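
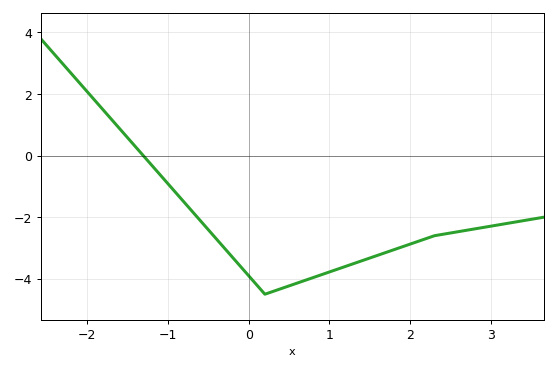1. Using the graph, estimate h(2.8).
-2.4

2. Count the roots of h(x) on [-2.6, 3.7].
1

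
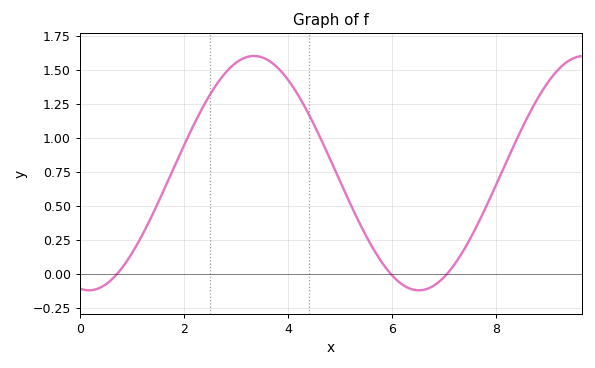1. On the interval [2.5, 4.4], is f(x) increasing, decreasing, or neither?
neither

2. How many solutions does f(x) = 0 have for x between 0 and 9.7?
3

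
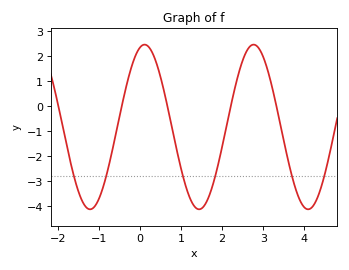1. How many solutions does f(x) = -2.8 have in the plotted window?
6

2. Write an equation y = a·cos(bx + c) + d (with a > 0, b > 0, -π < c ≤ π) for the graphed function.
y = 3.3cos(2.37x - 0.272) - 0.83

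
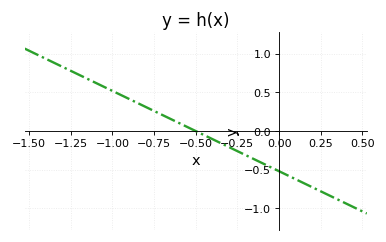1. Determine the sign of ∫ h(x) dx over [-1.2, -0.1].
positive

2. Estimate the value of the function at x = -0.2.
-0.312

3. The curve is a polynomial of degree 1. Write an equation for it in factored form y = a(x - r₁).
y = -1.04(x + 0.5)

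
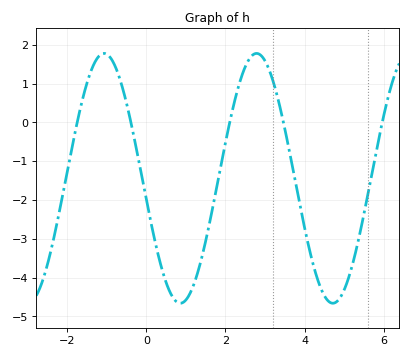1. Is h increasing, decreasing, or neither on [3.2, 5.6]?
neither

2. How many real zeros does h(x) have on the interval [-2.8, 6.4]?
5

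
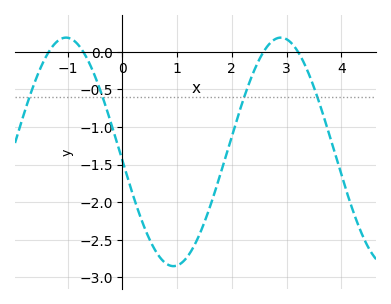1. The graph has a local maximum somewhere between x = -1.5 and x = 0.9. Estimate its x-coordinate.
-1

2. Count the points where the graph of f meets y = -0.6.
4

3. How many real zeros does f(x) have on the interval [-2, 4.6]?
4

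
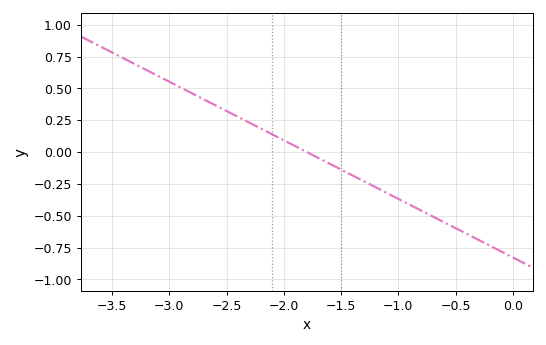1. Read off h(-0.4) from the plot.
-0.644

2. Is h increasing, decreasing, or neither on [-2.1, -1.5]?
decreasing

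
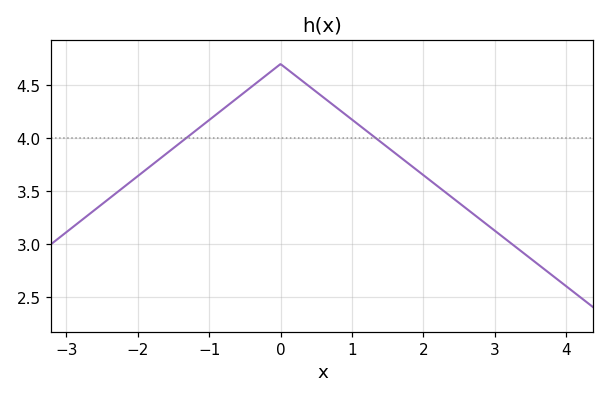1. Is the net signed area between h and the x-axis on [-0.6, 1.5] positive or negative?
positive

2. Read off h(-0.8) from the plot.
4.3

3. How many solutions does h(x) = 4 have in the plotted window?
2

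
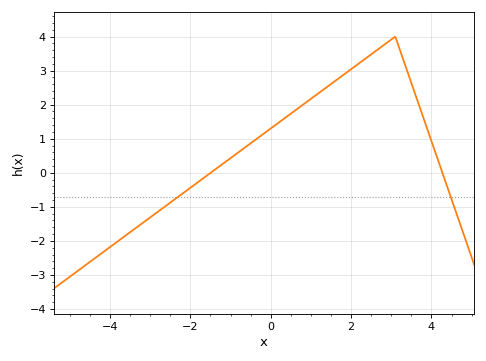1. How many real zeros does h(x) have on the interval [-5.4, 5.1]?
2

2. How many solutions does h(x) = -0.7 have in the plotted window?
2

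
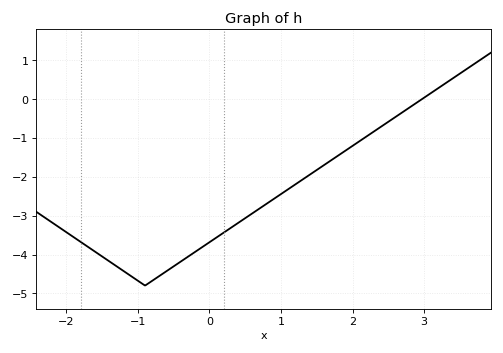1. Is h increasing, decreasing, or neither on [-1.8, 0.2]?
neither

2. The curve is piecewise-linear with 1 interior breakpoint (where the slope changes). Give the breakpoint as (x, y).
(-0.9, -4.8)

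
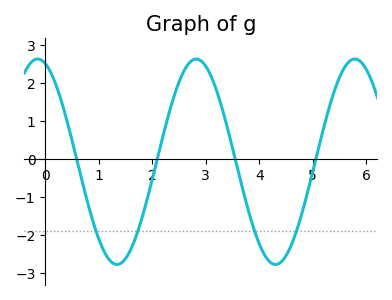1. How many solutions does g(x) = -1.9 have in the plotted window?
4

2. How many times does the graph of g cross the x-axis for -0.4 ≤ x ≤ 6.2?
4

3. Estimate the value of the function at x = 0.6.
-0.1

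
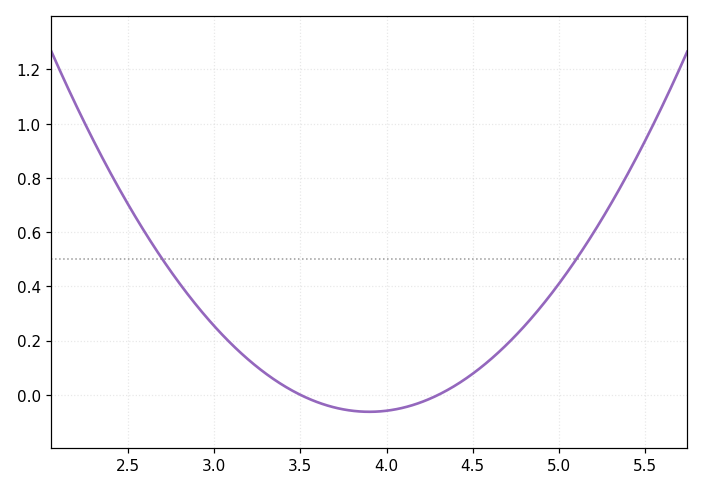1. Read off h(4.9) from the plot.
0.32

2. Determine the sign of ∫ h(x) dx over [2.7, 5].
positive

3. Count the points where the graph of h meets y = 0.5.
2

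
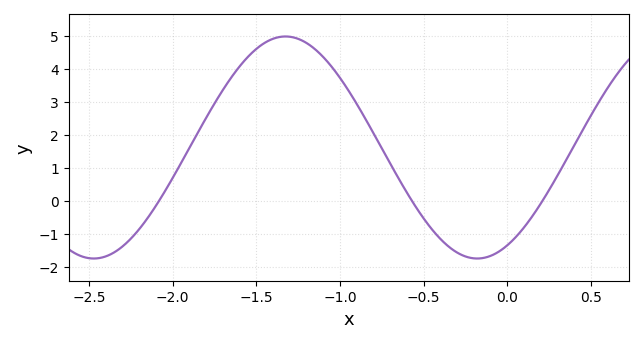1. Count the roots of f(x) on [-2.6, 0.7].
3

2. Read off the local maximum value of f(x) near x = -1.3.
4.98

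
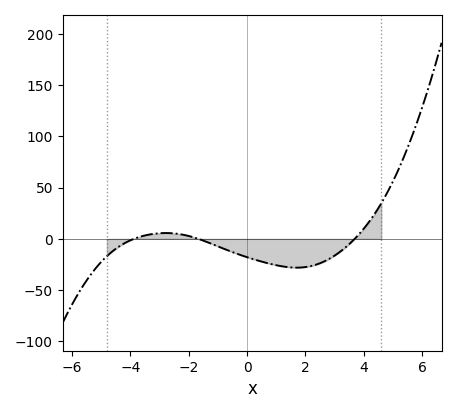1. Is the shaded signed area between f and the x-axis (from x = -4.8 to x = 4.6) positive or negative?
negative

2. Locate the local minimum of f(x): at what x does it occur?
1.6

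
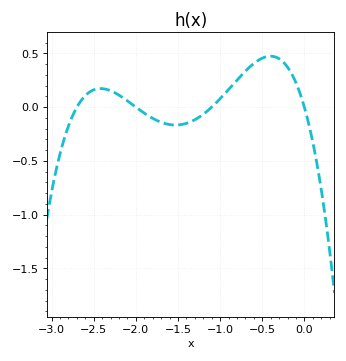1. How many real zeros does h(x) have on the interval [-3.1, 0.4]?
4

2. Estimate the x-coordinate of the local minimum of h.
-1.53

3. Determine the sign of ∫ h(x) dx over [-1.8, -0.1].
positive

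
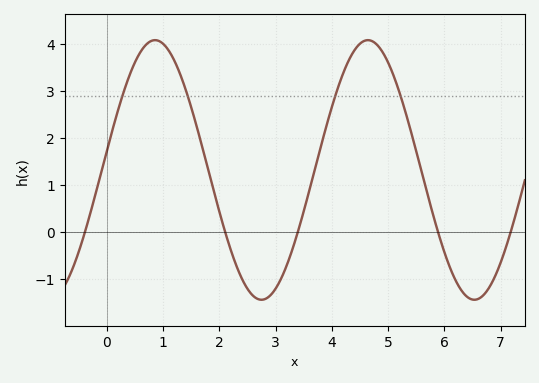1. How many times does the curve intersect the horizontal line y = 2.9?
4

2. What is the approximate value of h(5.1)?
3.3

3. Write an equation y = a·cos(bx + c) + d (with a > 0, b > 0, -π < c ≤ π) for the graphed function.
y = 2.76cos(1.7x - 1.4) + 1.32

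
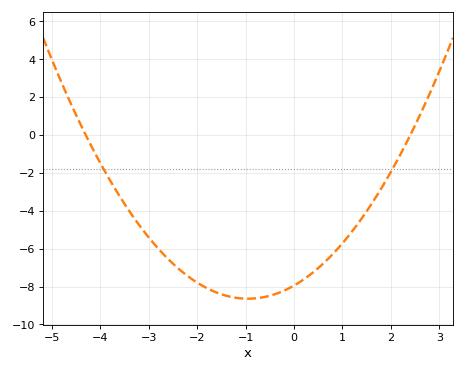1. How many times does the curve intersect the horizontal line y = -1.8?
2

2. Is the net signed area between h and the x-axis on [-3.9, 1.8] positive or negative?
negative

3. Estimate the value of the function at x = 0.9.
-6.01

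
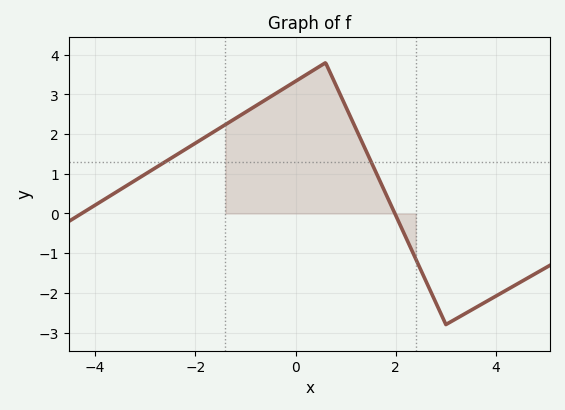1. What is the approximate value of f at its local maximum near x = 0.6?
3.8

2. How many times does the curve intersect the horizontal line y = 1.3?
2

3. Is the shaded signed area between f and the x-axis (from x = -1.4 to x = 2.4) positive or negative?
positive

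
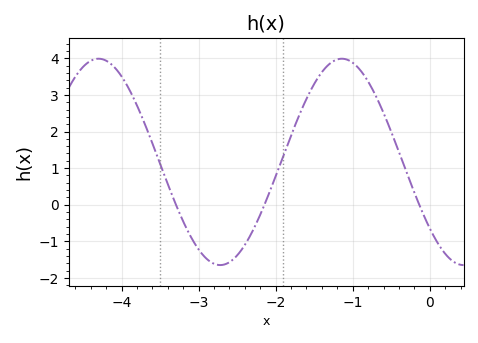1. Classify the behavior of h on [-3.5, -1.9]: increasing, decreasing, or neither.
neither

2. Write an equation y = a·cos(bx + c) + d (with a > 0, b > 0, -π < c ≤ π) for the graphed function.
y = 2.82cos(1.99x + 2.27) + 1.17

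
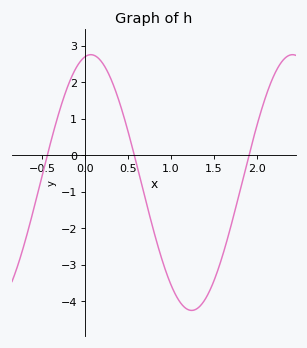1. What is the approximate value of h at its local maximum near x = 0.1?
2.8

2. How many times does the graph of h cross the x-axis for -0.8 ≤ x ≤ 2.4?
3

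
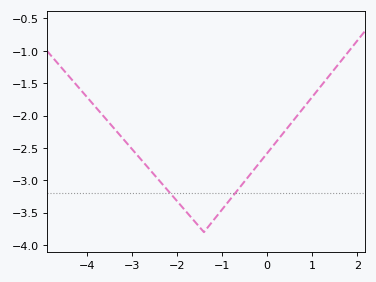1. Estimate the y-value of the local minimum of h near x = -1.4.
-3.8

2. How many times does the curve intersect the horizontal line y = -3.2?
2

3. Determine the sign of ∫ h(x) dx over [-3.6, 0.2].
negative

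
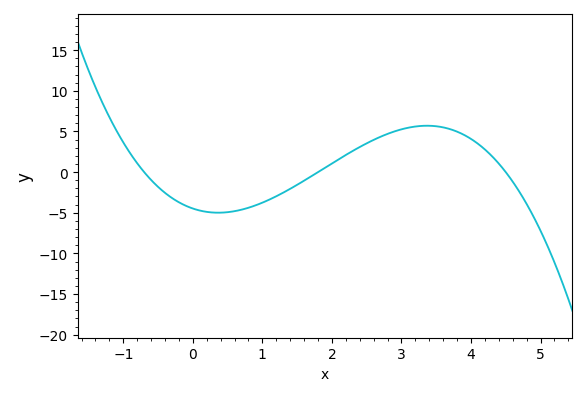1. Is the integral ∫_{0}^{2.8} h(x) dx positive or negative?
negative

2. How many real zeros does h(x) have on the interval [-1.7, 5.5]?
3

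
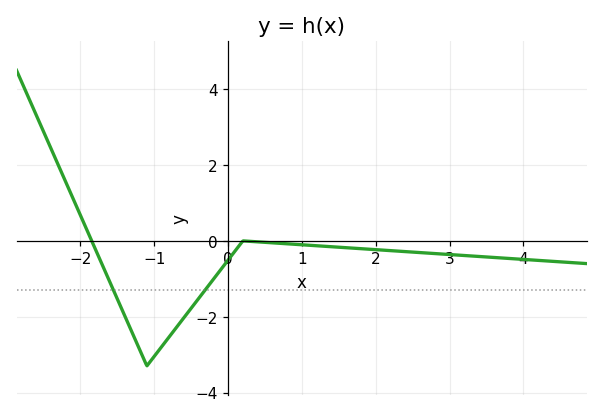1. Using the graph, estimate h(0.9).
-0.09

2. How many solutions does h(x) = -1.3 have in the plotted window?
2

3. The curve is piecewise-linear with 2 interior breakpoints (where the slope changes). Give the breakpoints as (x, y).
(-1.1, -3.3); (0.2, 0)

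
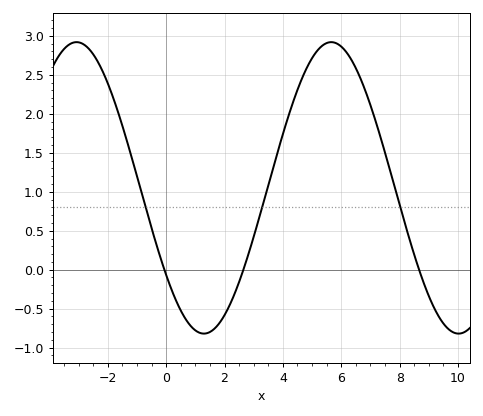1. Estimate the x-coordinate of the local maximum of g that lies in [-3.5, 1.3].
-3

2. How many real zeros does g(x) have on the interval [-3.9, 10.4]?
3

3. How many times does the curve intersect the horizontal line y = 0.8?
3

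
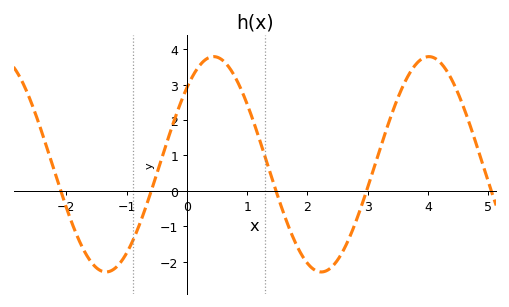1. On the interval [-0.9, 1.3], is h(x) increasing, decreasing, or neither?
neither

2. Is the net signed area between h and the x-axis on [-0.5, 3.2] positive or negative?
positive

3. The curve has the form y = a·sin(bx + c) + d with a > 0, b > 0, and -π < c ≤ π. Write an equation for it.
y = 3.04sin(1.8x + 0.79) + 0.75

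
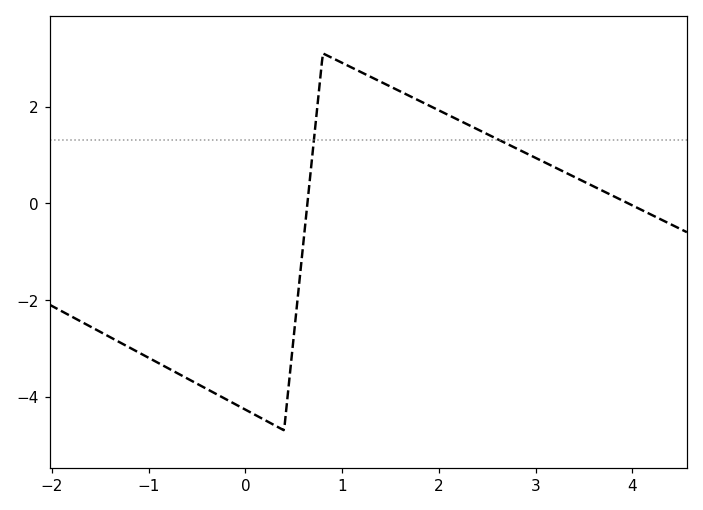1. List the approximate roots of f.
0.6, 4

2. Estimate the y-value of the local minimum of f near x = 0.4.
-4.6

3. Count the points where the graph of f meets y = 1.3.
2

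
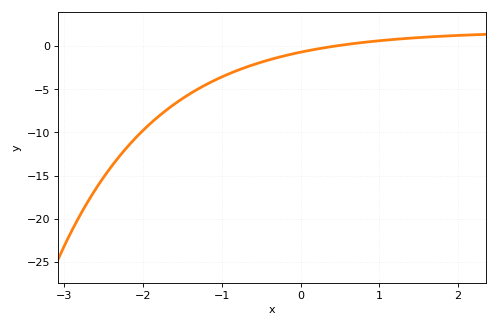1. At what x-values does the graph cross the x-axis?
0.4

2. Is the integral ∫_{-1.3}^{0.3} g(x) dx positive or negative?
negative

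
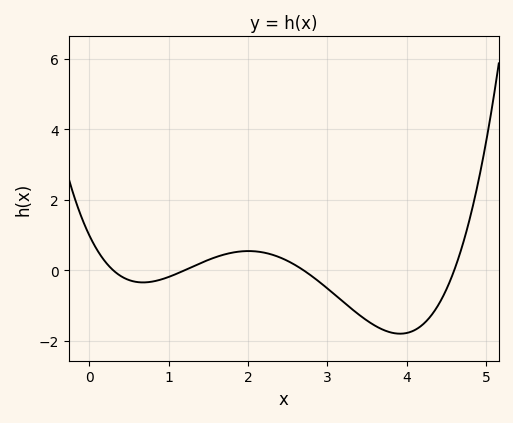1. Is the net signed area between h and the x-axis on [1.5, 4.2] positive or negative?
negative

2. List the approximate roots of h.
0.3, 1.2, 2.7, 4.6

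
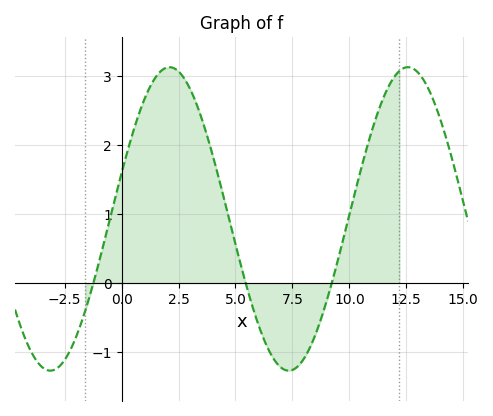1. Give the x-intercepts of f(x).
-1.24, 5.45, 9.23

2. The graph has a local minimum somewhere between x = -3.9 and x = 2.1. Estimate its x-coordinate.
-3.13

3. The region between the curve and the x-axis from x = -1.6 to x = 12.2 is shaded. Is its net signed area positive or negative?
positive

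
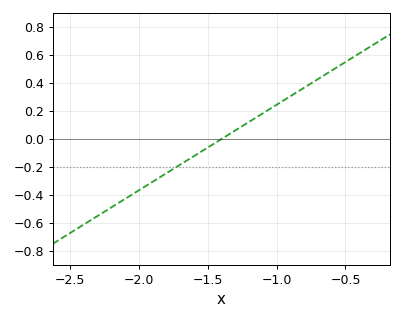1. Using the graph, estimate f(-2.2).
-0.48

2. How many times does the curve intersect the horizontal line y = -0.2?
1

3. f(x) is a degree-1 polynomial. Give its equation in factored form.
y = 0.61(x + 1.4)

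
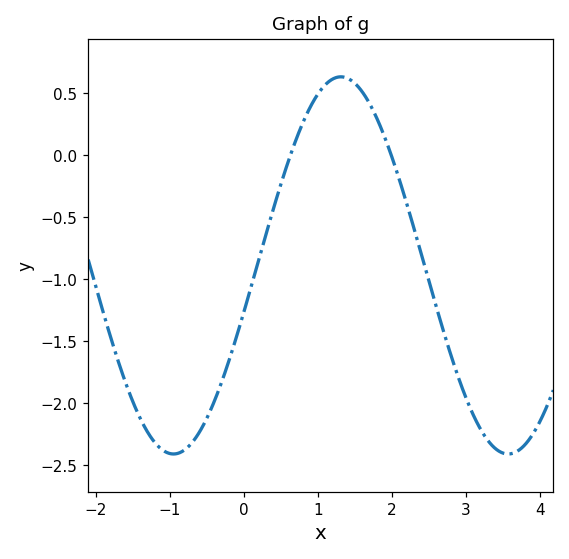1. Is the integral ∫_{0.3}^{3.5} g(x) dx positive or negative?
negative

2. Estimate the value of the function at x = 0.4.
-0.45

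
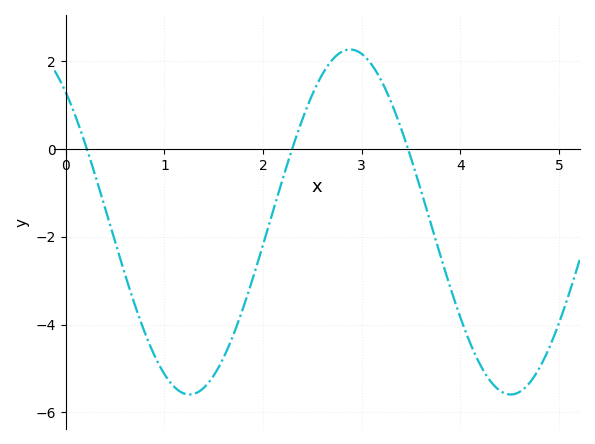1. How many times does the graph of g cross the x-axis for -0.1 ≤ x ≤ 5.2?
3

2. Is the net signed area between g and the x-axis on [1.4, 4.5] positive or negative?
negative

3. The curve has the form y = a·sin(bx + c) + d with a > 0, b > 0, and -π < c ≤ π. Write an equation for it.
y = 3.93sin(1.9x + 2.3) - 1.66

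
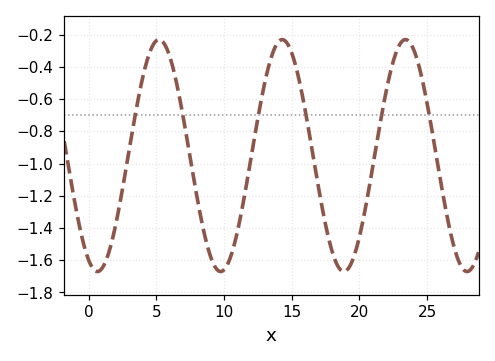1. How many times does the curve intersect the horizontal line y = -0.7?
6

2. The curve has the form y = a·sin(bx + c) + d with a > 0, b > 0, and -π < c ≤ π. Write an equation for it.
y = 0.72sin(0.69x - 2.01) - 0.95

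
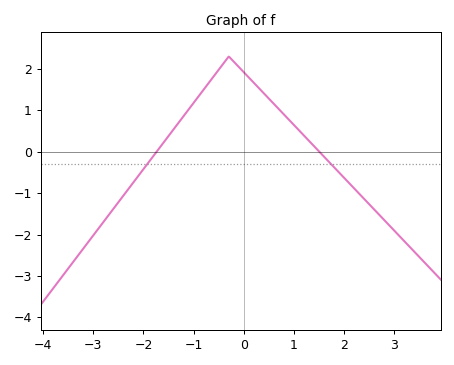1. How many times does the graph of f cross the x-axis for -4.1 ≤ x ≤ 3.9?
2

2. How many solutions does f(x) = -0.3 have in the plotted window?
2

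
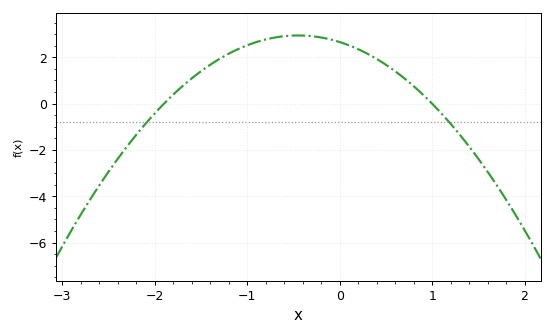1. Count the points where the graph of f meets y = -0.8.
2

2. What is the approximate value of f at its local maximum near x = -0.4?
3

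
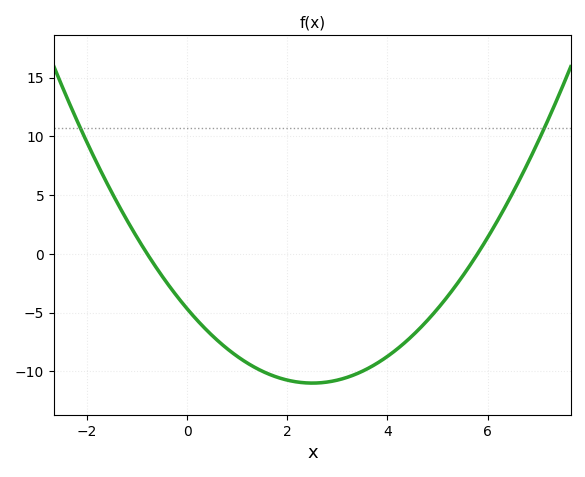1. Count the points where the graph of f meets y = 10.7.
2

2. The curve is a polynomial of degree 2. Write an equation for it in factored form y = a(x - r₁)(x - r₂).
y = 1.01(x + 0.8)(x - 5.8)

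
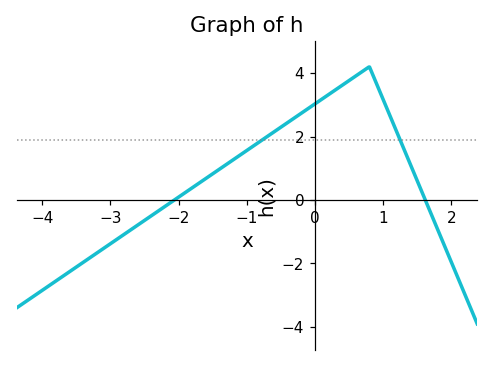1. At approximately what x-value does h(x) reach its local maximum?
0.8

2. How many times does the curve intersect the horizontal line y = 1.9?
2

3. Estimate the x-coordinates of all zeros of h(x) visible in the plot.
-2.1, 1.6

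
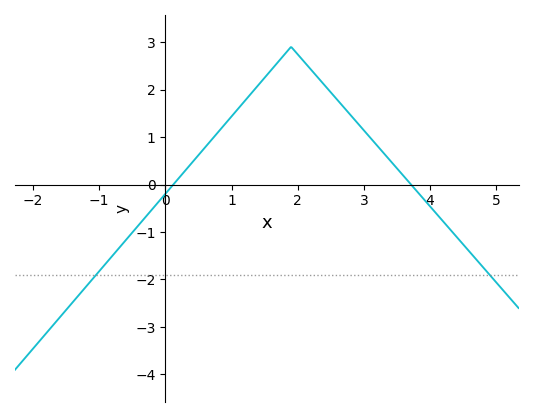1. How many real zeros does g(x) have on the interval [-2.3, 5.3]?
2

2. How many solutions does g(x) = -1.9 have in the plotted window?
2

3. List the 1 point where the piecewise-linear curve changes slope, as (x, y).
(1.9, 2.9)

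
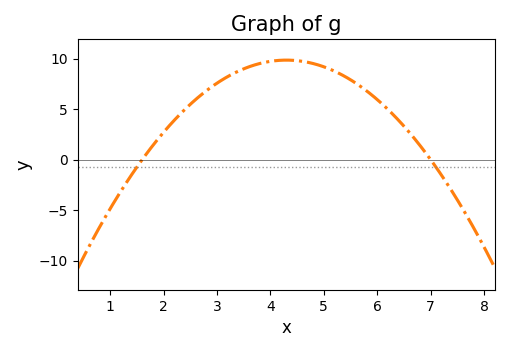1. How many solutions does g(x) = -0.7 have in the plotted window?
2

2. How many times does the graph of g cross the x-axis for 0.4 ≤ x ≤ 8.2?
2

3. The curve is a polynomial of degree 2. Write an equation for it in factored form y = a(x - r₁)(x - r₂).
y = -1.35(x - 1.6)(x - 7)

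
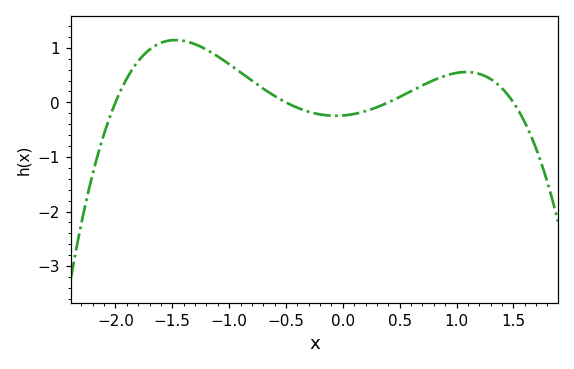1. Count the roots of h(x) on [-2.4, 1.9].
4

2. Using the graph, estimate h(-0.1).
-0.243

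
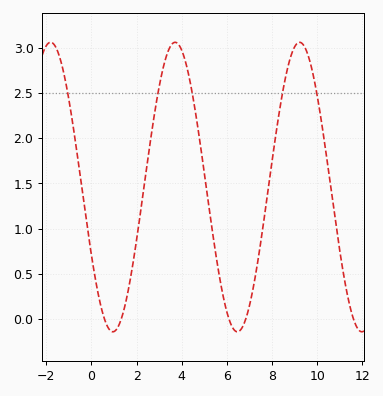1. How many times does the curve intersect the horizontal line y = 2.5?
5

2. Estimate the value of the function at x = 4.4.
2.6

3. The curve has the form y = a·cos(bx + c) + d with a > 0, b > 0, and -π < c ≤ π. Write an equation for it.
y = 1.6cos(1.1x + 2.1) + 1.46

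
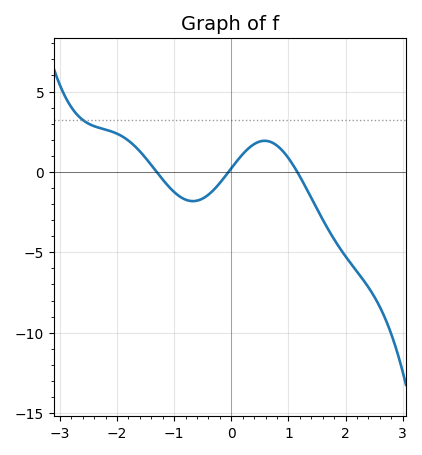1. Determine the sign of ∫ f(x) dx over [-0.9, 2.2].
negative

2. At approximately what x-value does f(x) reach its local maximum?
0.584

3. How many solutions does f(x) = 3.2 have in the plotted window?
1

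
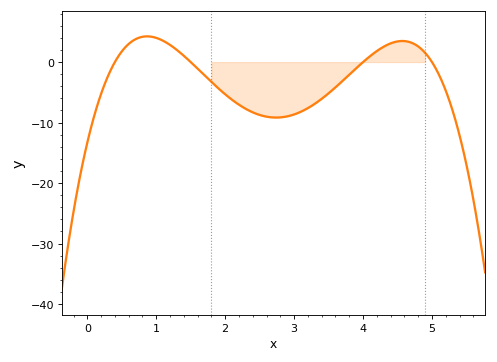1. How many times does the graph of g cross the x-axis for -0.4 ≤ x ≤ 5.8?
4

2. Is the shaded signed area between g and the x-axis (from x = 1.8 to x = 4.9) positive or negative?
negative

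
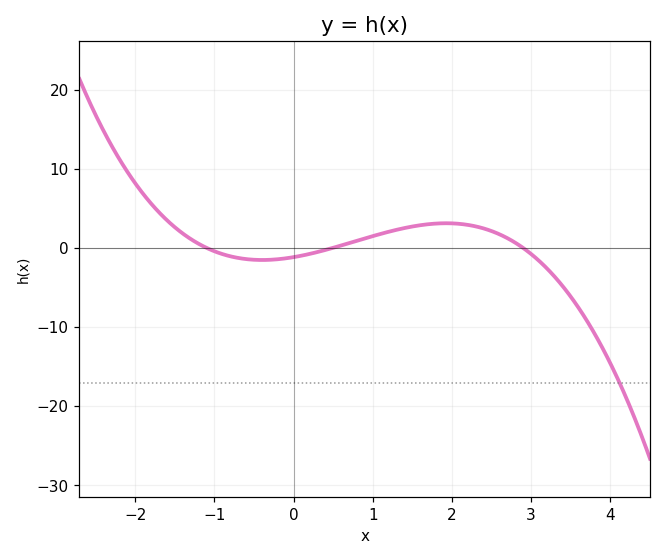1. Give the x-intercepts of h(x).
-1.1, 0.5, 2.9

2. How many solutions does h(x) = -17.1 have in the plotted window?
1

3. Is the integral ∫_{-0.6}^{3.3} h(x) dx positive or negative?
positive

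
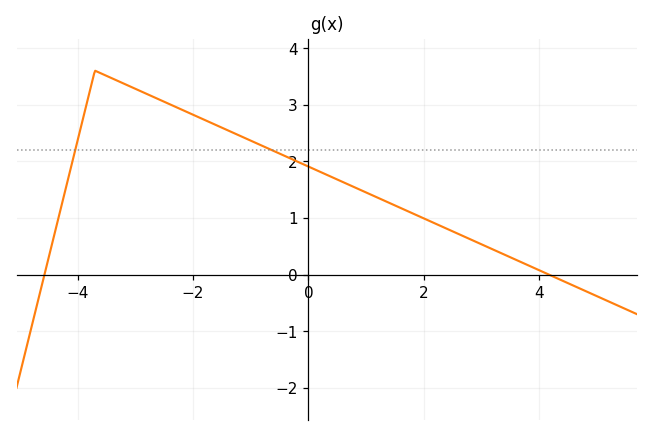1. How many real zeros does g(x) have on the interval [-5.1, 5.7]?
2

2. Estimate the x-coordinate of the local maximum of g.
-3.6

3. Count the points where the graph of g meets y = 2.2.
2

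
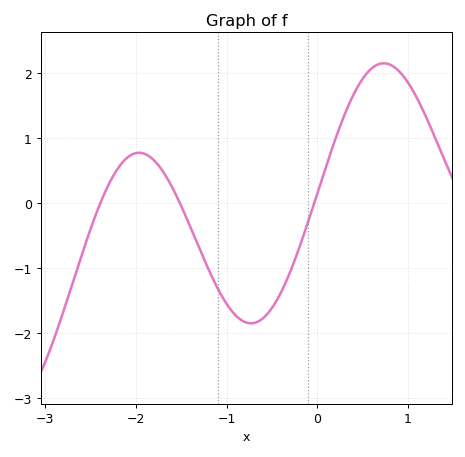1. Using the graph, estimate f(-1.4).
-0.364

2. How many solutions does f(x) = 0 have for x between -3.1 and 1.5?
3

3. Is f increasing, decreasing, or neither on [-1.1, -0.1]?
neither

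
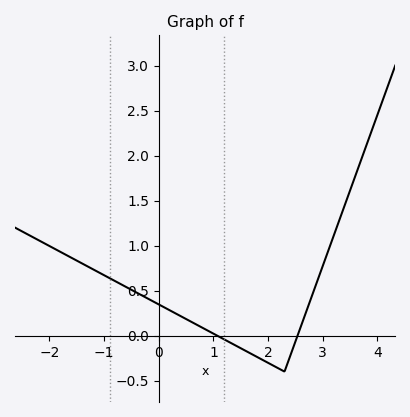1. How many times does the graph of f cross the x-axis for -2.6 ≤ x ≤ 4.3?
2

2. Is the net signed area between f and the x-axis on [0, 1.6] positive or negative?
positive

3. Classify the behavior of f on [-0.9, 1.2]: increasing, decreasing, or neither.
decreasing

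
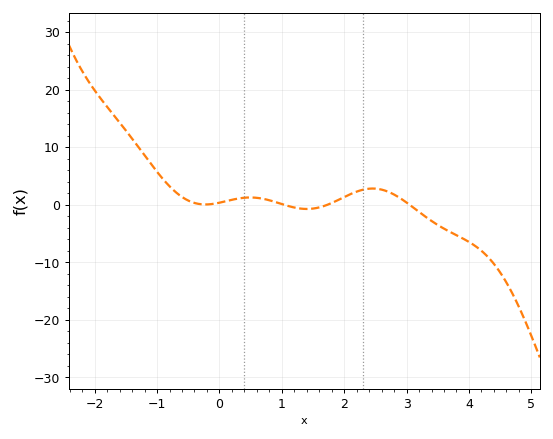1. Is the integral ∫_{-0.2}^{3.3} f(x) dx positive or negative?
positive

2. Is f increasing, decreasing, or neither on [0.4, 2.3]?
neither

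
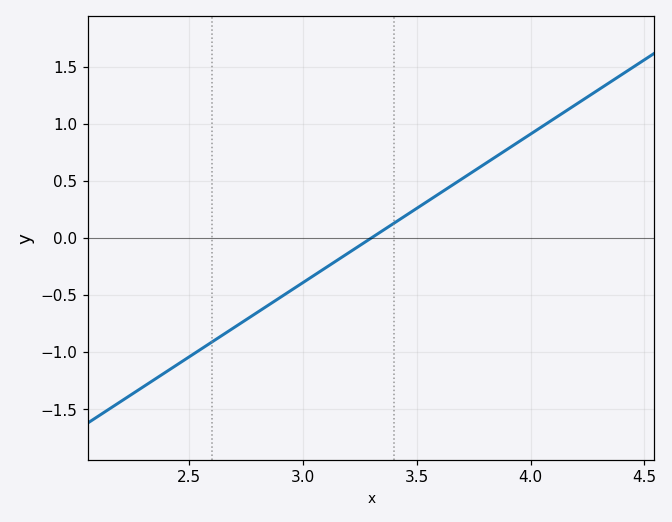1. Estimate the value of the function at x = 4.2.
1.17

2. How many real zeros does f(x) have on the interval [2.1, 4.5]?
1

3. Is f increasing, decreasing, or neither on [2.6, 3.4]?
increasing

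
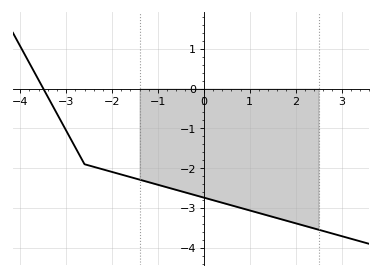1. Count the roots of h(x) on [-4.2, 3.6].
1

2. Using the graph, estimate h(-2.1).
-2.1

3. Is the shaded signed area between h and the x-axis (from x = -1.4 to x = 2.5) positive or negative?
negative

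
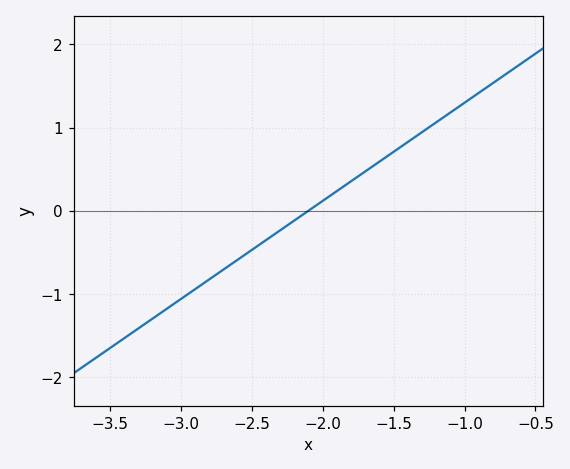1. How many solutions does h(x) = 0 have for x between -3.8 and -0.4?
1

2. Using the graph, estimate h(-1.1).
1.18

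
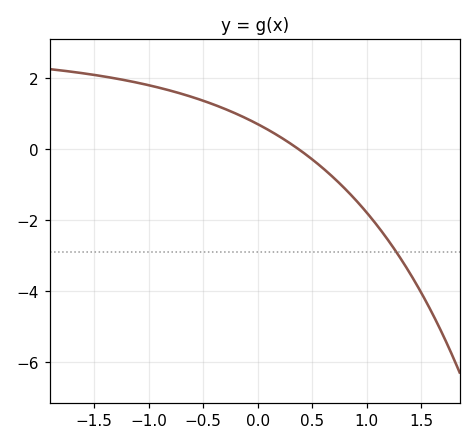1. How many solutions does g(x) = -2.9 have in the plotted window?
1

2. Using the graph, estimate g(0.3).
0.163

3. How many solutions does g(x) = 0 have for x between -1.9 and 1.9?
1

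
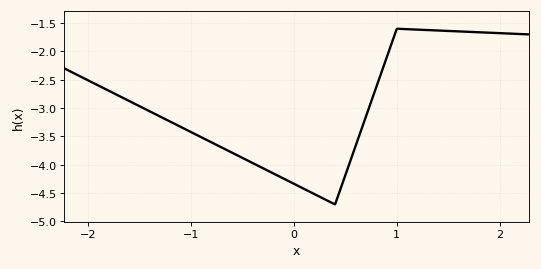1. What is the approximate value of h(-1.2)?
-3.24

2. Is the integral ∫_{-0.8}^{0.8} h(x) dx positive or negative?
negative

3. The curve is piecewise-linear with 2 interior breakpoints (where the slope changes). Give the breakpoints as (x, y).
(0.4, -4.7); (1, -1.6)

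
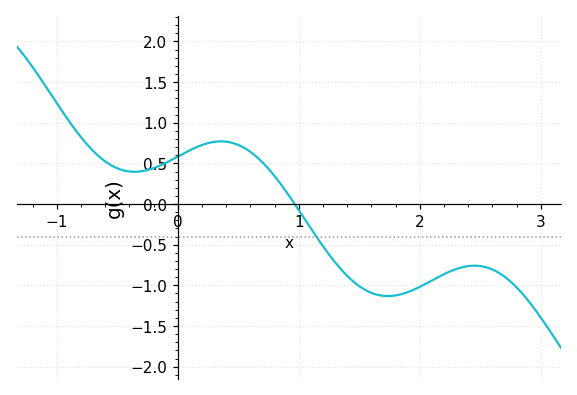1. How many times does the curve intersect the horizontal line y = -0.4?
1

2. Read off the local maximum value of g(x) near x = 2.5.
-0.75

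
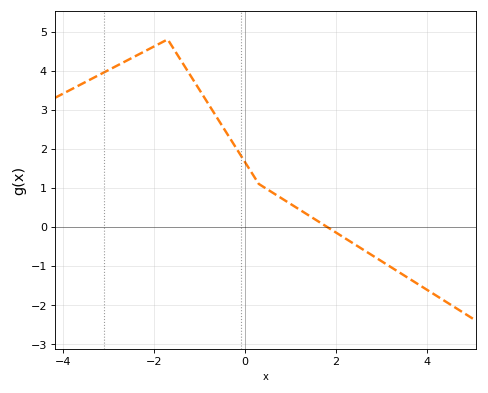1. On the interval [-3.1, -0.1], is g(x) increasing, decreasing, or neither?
neither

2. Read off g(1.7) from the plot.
0.074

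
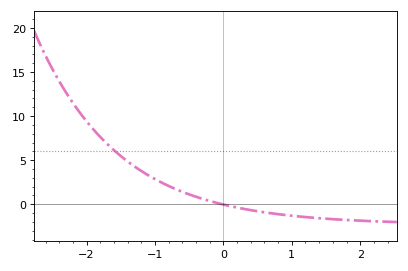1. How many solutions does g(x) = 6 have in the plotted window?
1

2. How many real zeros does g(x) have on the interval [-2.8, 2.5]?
1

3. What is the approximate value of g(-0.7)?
1.5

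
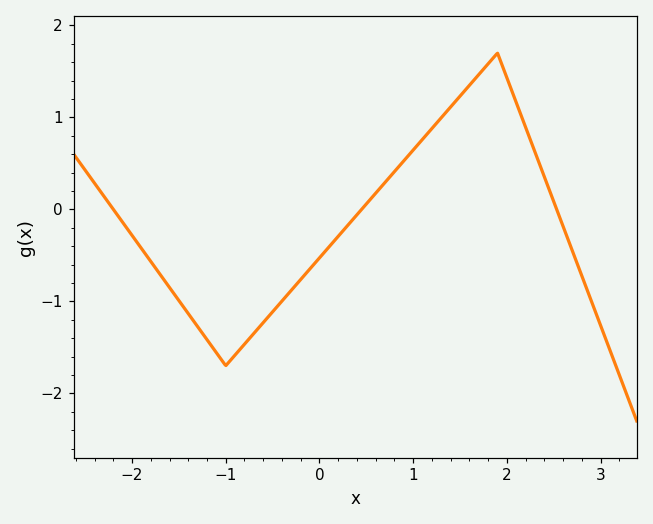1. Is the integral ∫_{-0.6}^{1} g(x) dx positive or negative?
negative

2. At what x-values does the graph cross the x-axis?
-2.2, 0.4, 2.5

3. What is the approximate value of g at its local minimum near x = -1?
-1.7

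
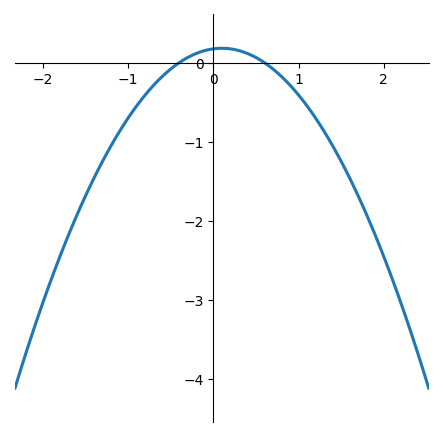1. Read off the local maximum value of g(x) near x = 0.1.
0.182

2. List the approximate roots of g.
-0.4, 0.6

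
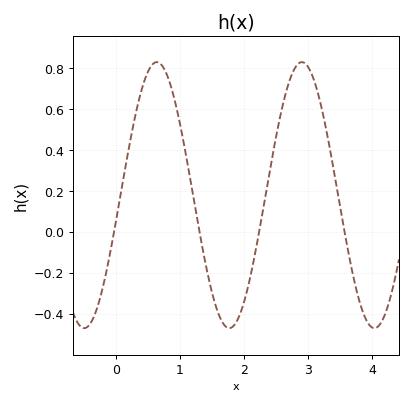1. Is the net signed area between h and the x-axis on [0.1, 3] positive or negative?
positive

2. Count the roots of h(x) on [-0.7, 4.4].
4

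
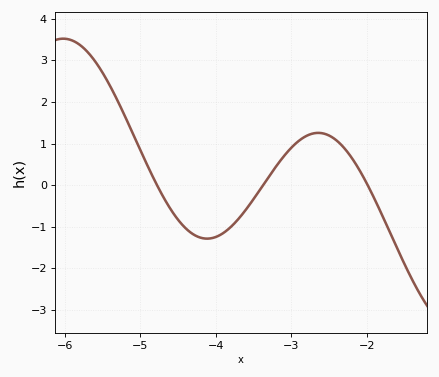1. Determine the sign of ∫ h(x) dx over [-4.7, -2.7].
negative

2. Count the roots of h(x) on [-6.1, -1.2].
3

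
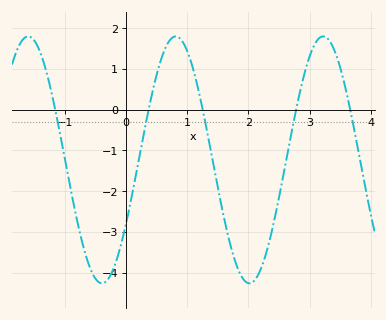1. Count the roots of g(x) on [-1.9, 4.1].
5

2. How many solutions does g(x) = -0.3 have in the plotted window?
5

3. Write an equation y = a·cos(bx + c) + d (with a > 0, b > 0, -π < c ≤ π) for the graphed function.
y = 3.03cos(2.61x - 2.12) - 1.23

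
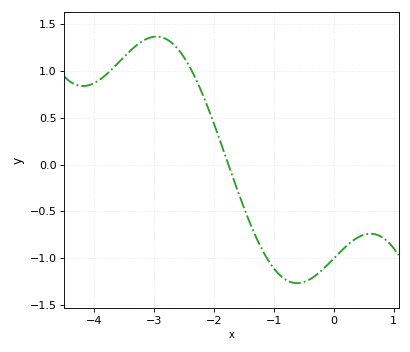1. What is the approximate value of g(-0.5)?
-1.25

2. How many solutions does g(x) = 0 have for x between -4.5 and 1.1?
1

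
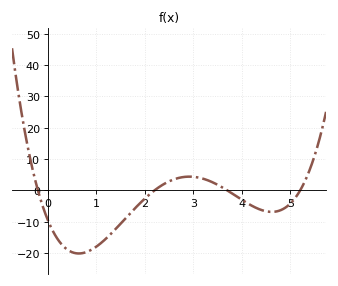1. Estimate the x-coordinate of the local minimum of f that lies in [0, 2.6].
0.6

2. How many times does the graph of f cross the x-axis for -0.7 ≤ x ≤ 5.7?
4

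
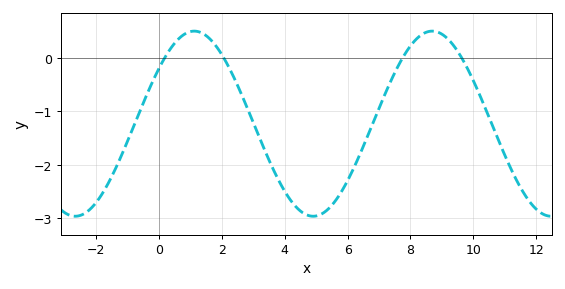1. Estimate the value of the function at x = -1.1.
-1.7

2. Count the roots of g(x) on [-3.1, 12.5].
4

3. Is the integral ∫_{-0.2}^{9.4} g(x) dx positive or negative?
negative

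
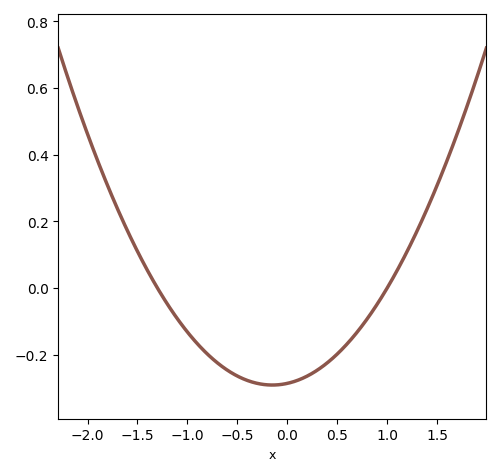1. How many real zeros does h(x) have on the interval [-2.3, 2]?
2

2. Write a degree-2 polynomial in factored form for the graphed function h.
y = 0.22(x + 1.3)(x - 1)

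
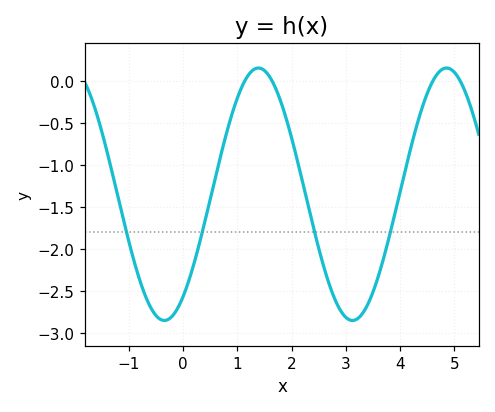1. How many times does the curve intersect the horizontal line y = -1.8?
4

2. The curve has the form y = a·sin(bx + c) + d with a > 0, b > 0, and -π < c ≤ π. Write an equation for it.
y = 1.5sin(1.8x - 0.94) - 1.35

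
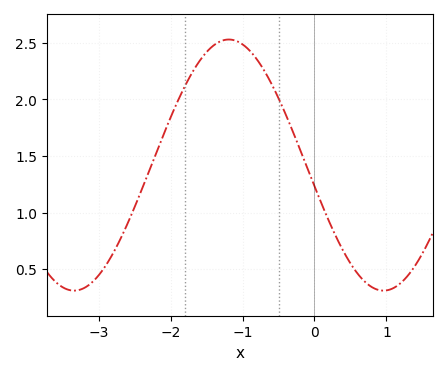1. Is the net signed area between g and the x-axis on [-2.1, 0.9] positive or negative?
positive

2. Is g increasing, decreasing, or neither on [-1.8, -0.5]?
neither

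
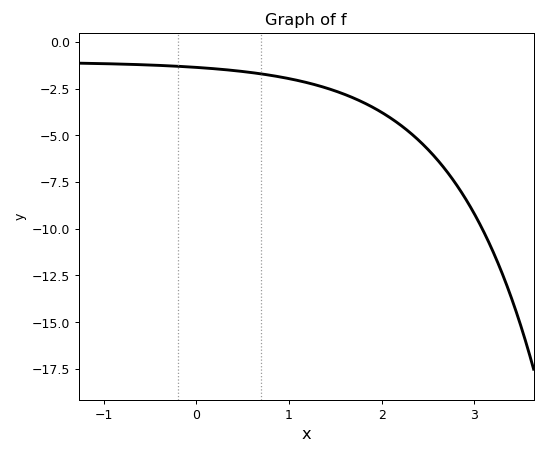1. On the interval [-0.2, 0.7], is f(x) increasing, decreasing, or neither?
decreasing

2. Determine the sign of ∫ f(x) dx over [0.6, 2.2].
negative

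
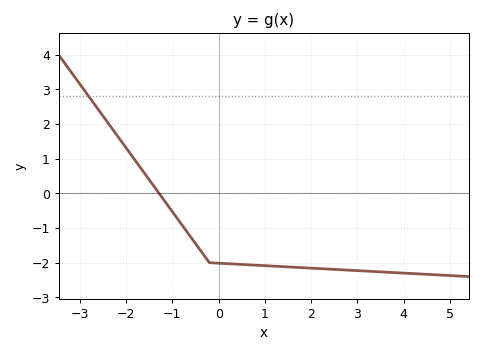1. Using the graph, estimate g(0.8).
-2.1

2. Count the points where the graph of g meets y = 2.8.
1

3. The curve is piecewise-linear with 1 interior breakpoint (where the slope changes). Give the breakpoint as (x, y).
(-0.2, -2)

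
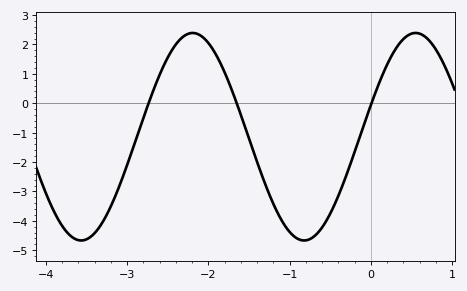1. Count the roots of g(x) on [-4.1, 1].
3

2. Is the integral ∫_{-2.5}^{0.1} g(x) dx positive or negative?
negative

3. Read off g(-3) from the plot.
-2.1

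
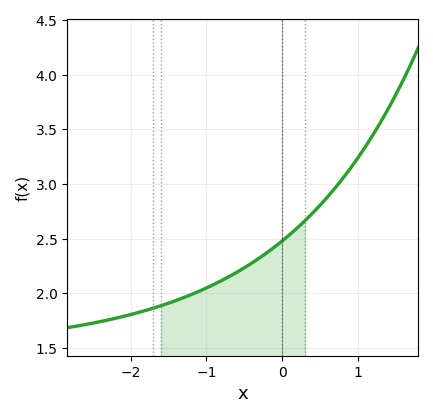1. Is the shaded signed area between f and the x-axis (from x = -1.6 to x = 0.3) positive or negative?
positive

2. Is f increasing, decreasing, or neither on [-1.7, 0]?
increasing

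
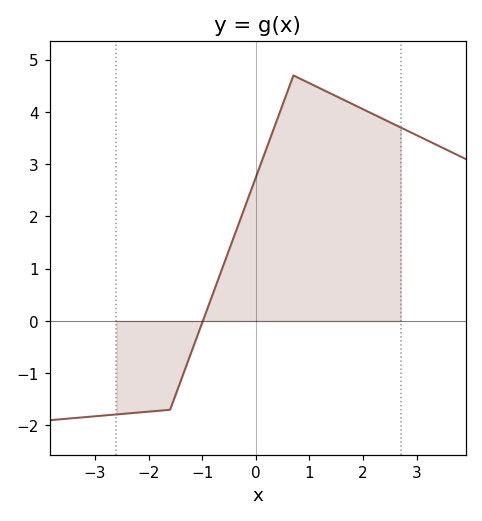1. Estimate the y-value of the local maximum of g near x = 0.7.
4.7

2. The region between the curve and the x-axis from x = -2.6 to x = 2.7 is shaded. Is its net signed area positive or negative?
positive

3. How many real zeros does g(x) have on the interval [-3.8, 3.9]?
1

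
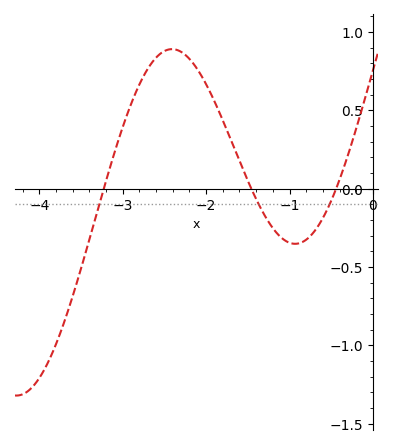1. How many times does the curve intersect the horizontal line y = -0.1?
3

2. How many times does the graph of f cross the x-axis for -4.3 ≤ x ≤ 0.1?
3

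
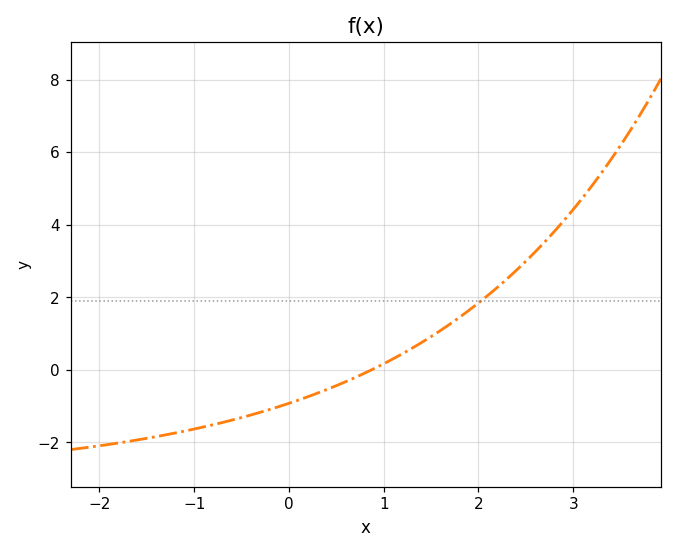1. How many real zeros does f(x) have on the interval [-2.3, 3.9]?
1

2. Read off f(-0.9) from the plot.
-1.57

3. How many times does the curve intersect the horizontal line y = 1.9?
1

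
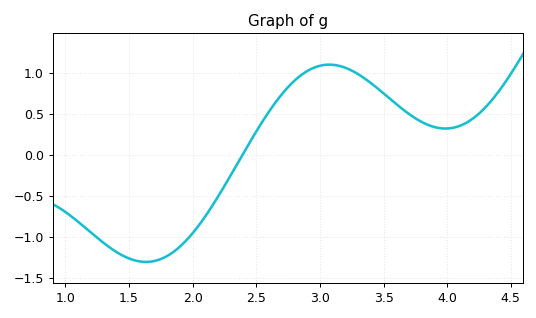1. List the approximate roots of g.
2.4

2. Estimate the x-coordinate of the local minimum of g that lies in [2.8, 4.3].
4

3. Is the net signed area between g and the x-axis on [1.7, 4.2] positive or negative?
positive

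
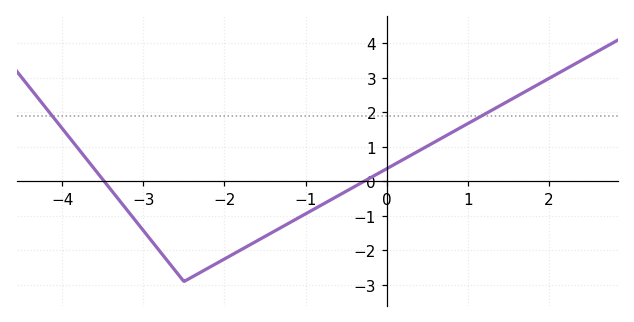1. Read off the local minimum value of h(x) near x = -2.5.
-2.9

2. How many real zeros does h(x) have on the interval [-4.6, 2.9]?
2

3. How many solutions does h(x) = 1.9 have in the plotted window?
2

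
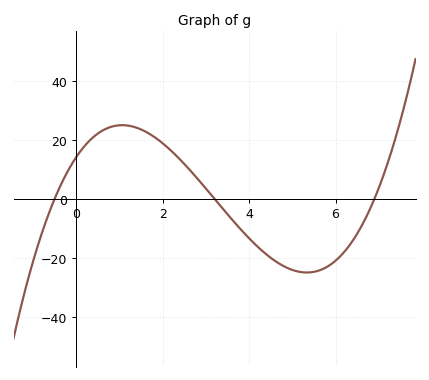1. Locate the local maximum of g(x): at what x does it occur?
1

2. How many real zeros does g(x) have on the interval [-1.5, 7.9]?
3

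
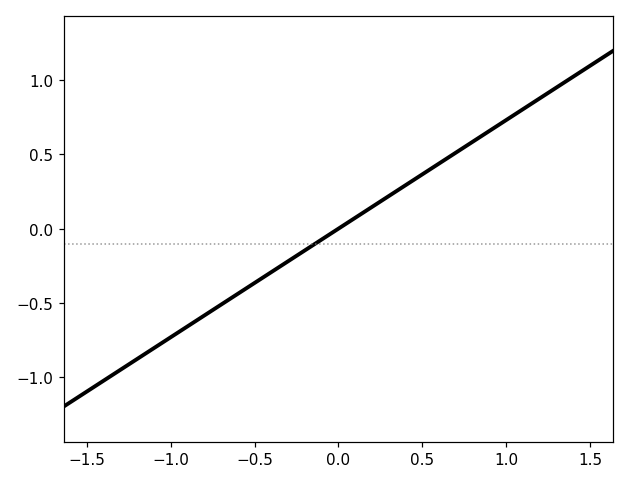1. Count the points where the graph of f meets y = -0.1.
1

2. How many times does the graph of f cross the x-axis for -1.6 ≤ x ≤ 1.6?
1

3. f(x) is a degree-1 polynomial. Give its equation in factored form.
y = 0.73(x - 0)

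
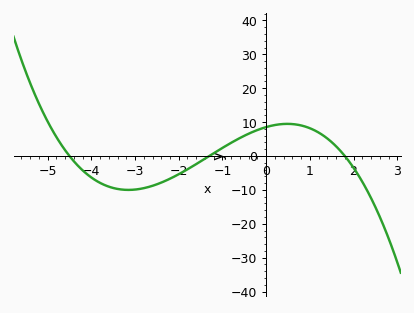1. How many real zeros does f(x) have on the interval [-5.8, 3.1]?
3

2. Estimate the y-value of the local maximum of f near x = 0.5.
9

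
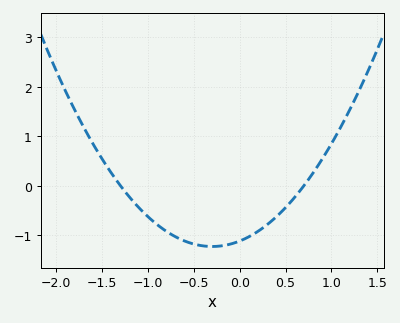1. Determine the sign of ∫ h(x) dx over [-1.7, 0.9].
negative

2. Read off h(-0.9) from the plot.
-0.8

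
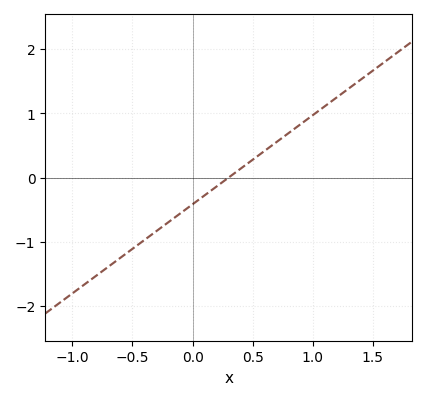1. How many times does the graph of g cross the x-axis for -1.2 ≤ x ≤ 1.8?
1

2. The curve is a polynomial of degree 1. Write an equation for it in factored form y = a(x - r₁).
y = 1.39(x - 0.3)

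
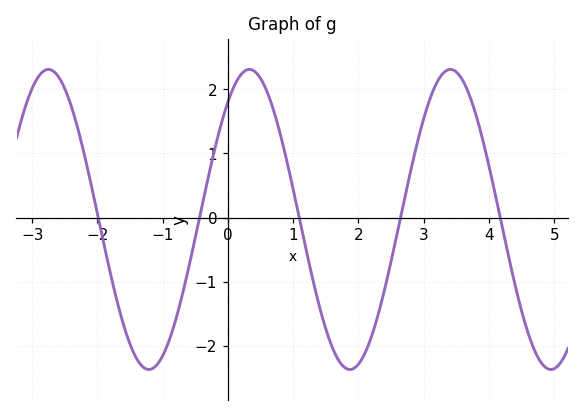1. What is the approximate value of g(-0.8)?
-1.59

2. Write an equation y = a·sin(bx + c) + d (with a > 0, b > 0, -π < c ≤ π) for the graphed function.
y = 2.34sin(2.04x + 0.9) - 0.03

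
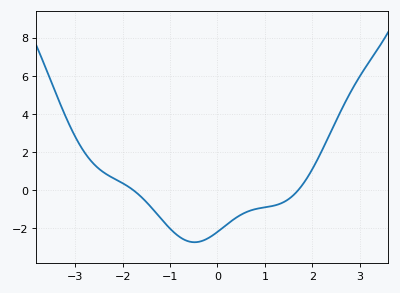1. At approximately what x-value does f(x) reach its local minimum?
-0.483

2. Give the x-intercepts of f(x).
-1.78, 1.7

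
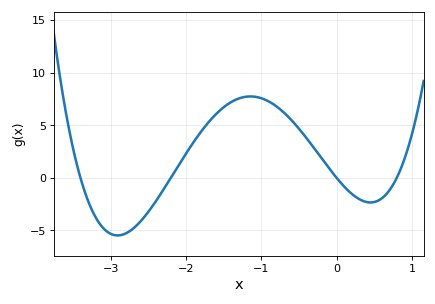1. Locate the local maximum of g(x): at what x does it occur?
-1.1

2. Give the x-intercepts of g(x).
-3.4, -2.2, 0, 0.8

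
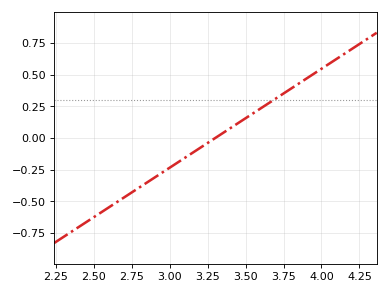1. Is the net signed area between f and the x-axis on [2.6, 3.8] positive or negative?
negative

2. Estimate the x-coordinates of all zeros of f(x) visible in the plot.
3.3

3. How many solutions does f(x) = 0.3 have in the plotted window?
1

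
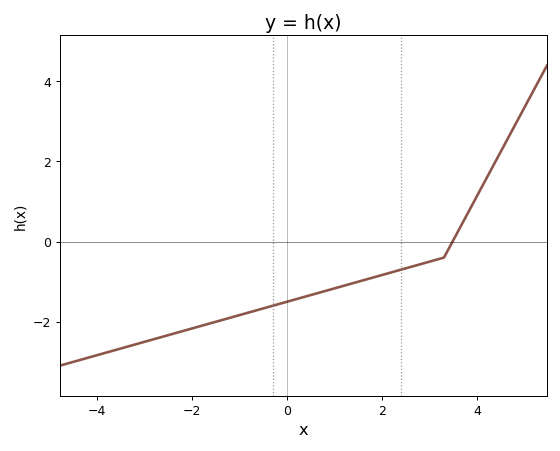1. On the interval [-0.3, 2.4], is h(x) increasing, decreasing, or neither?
increasing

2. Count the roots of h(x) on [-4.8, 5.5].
1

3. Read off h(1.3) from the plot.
-1.1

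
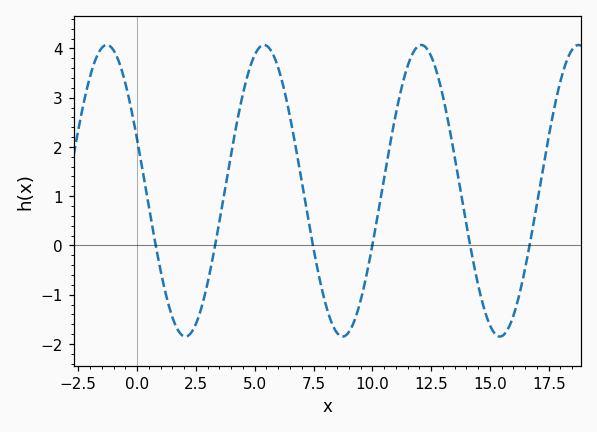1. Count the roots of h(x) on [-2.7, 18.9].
6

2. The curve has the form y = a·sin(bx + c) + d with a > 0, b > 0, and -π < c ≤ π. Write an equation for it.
y = 2.96sin(0.94x + 2.78) + 1.11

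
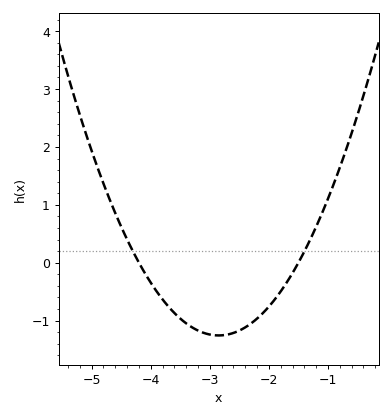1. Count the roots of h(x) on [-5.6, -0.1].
2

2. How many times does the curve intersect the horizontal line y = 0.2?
2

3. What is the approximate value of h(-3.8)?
-0.6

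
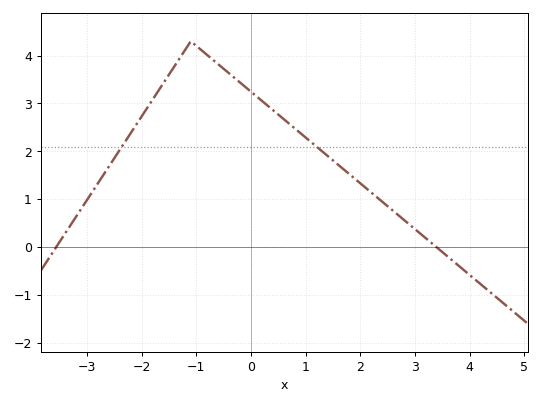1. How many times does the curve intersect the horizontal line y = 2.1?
2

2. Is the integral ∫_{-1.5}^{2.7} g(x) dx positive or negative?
positive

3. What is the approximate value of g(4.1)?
-0.7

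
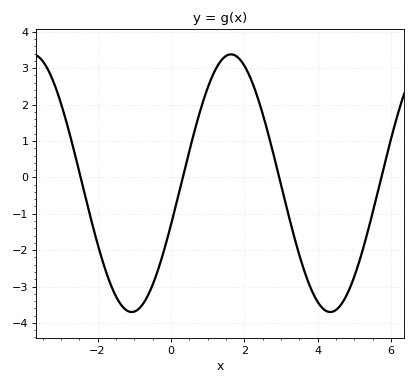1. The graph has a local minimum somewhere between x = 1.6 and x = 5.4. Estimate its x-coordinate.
4.35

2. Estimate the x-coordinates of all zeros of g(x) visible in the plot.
-2.46, 0.324, 2.95, 5.74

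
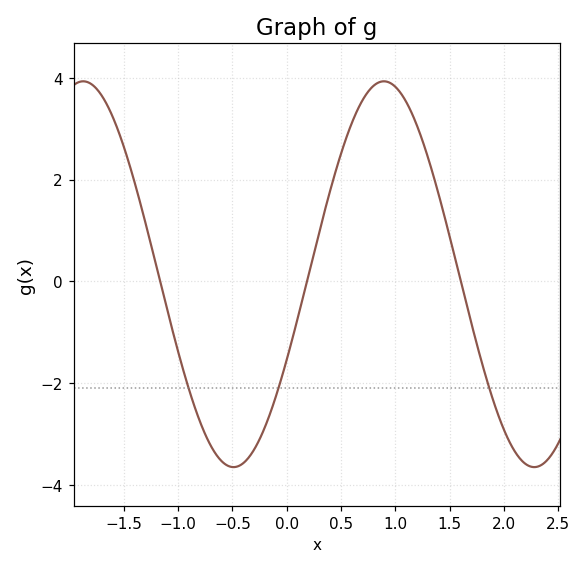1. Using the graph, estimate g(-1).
-1.4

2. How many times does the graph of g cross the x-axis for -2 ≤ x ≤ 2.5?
3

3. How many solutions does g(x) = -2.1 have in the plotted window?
3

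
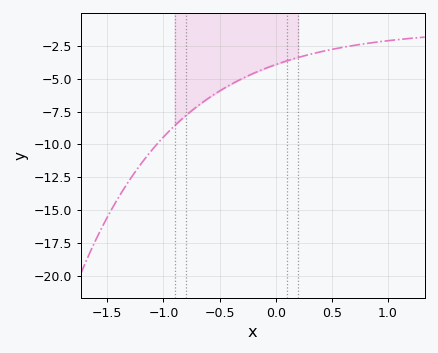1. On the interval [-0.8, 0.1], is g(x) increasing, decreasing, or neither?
increasing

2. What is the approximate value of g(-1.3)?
-12.5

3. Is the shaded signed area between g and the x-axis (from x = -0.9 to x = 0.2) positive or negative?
negative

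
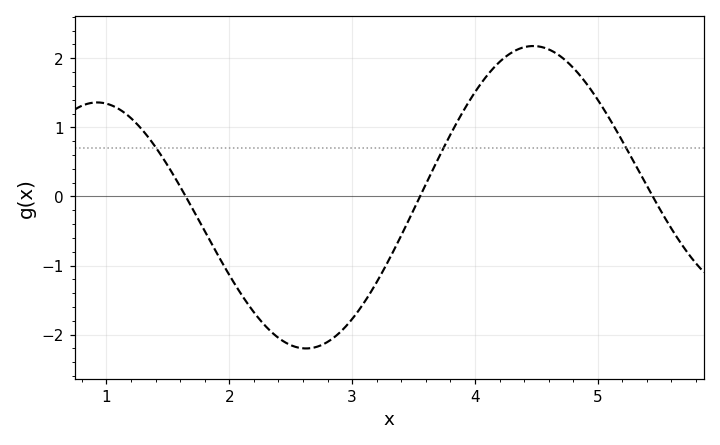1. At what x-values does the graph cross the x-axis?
1.6, 3.6, 5.4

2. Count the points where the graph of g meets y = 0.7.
3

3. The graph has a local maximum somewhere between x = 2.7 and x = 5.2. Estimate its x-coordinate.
4.5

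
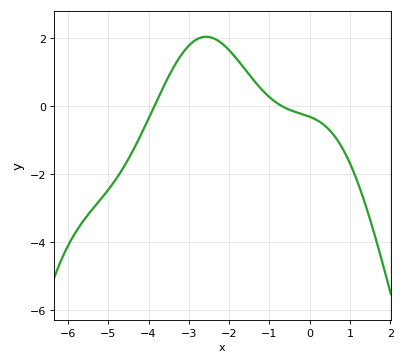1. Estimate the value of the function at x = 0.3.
-0.6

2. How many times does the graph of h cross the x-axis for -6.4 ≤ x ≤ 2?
2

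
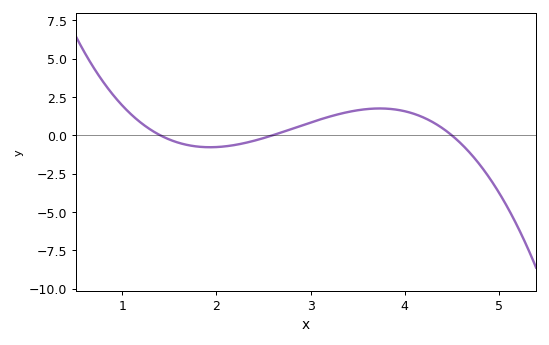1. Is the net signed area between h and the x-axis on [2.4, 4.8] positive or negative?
positive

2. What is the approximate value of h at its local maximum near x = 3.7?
1.74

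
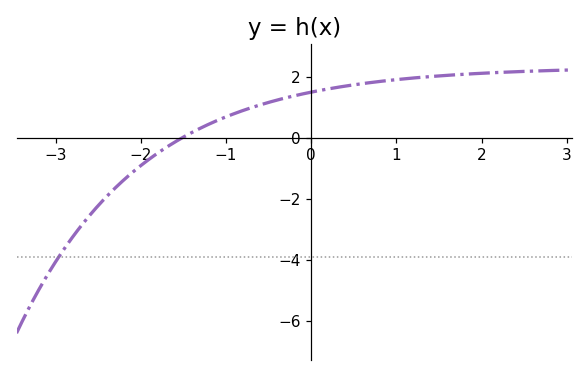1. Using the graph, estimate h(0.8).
1.84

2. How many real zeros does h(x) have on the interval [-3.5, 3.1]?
1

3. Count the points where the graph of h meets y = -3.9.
1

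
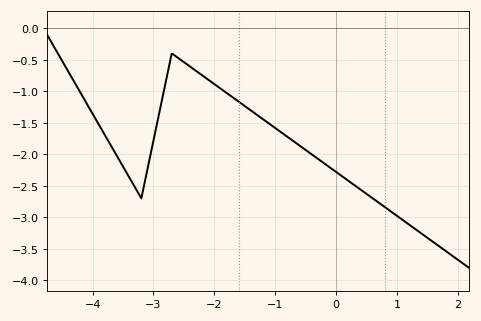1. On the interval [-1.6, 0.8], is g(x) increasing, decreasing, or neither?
decreasing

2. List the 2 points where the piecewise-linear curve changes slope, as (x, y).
(-3.2, -2.7); (-2.7, -0.4)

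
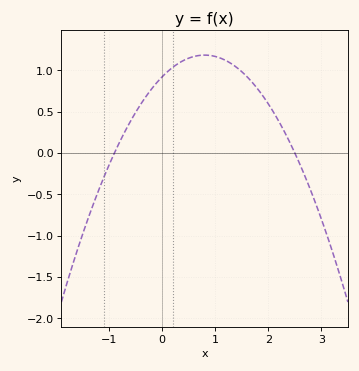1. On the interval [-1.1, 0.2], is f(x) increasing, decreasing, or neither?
increasing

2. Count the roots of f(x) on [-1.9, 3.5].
2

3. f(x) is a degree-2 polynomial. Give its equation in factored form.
y = -0.41(x + 0.9)(x - 2.5)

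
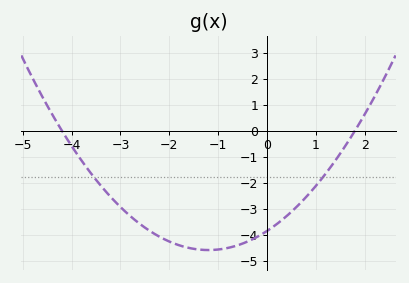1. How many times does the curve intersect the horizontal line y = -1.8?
2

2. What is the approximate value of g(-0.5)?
-4.34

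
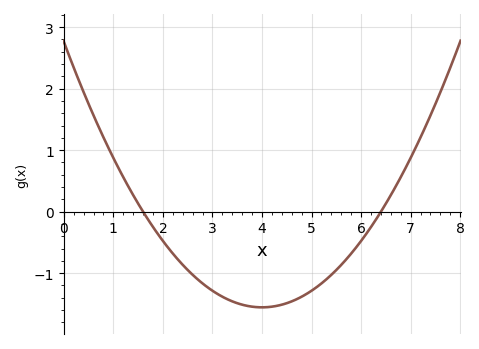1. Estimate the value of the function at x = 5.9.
-0.6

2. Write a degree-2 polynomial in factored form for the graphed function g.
y = 0.27(x - 1.6)(x - 6.4)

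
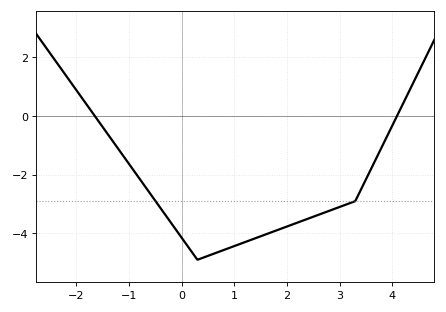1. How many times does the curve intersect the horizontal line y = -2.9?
2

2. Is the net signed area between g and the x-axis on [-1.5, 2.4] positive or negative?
negative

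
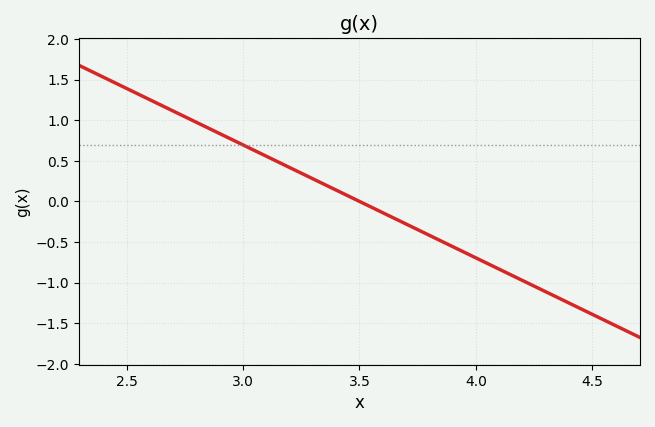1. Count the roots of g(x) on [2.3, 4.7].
1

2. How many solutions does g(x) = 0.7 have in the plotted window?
1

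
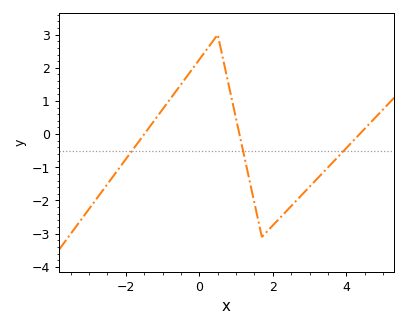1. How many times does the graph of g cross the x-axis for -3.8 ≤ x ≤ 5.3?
3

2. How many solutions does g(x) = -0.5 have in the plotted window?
3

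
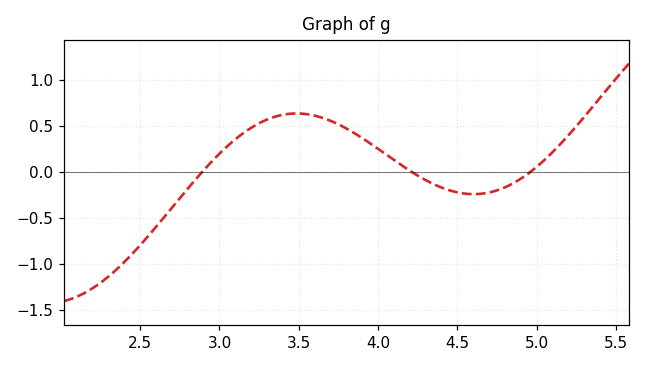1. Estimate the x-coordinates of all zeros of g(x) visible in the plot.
2.9, 4.2, 4.95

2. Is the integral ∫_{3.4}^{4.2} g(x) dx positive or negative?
positive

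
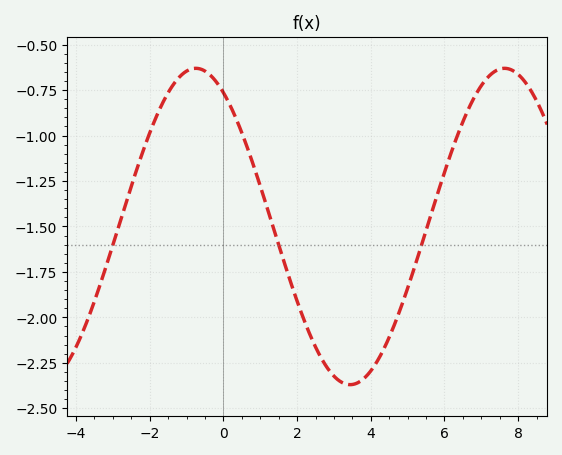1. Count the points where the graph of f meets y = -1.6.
3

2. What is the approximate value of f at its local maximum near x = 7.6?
-0.64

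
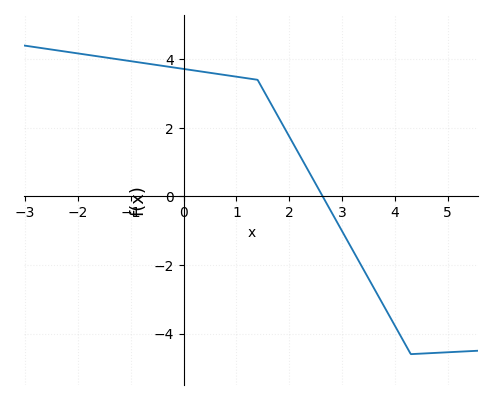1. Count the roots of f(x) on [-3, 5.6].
1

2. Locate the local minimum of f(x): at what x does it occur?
4.3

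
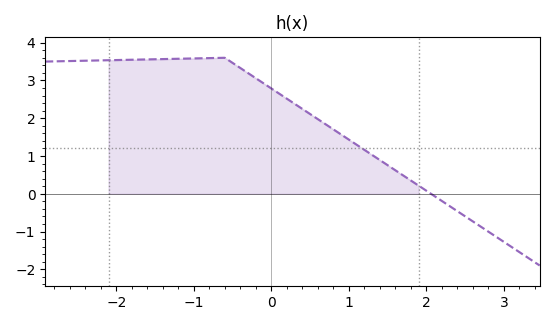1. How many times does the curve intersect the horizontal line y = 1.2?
1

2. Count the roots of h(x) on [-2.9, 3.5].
1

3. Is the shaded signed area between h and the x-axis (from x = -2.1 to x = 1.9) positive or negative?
positive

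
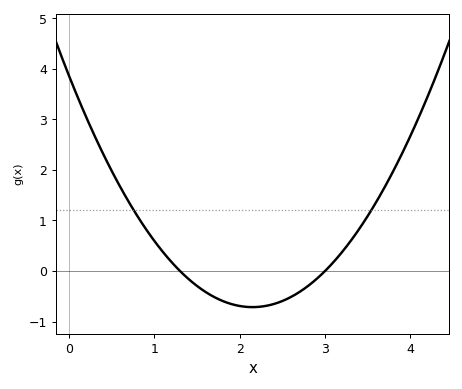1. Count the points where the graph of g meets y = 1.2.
2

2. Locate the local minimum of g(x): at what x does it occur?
2.1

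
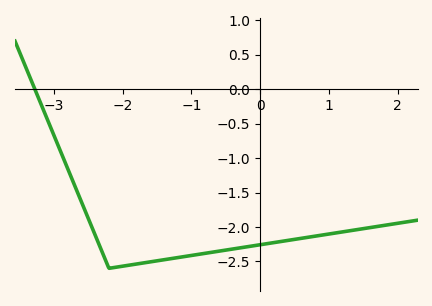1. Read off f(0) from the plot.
-2.25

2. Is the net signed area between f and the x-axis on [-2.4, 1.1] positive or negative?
negative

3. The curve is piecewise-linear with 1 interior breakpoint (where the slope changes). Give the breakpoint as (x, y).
(-2.2, -2.6)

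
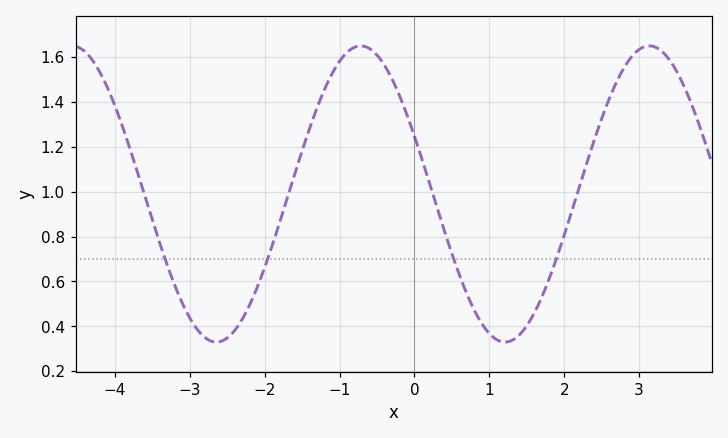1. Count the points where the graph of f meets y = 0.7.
4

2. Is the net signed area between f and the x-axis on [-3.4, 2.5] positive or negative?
positive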